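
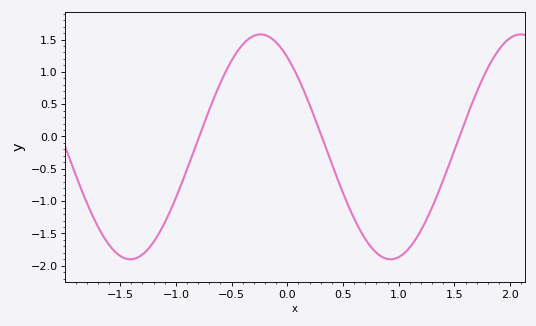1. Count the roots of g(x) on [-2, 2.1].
3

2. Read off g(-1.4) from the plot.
-1.9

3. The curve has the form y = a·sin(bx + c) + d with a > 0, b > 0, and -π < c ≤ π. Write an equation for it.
y = 1.74sin(2.69x + 2.22) - 0.16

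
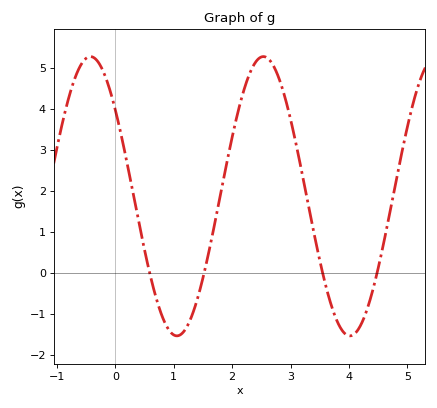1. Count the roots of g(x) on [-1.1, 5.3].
4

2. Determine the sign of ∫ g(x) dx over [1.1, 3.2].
positive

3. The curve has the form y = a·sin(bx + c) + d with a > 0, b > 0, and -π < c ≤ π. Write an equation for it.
y = 3.4sin(2.12x + 2.48) + 1.87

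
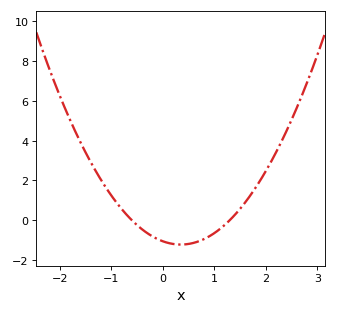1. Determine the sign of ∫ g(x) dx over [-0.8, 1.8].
negative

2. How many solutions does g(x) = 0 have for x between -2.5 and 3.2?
2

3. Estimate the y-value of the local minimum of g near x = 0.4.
-1.2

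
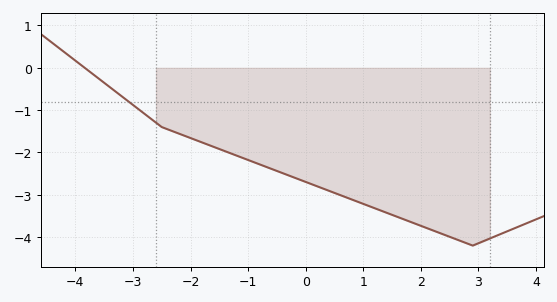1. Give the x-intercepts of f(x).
-3.84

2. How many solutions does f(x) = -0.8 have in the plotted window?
1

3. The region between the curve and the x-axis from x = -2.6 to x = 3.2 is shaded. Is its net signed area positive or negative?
negative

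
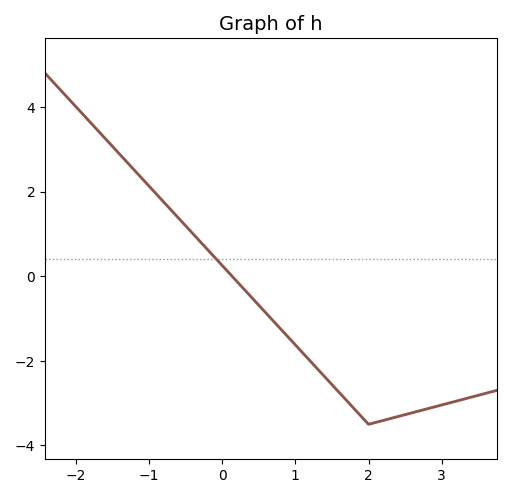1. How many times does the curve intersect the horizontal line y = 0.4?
1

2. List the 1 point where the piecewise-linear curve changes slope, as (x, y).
(2, -3.5)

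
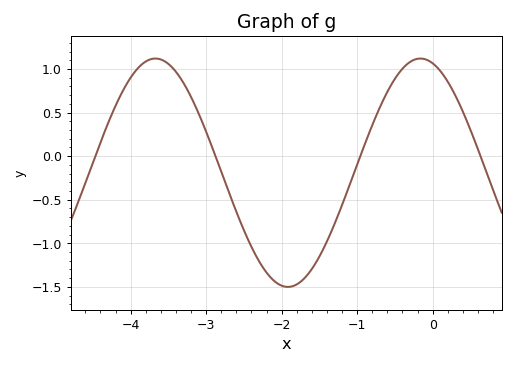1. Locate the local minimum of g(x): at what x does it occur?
-1.92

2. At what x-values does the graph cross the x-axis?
-4.47, -2.88, -0.958, 0.634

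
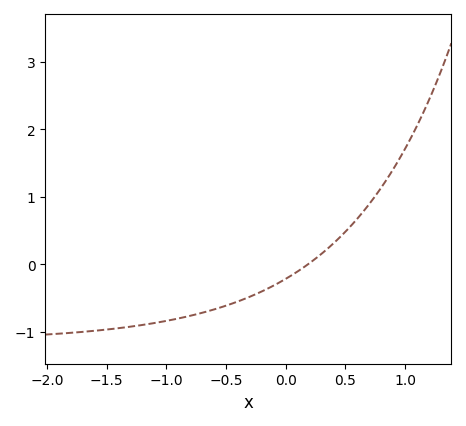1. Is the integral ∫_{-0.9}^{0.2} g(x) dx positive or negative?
negative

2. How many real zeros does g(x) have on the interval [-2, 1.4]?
1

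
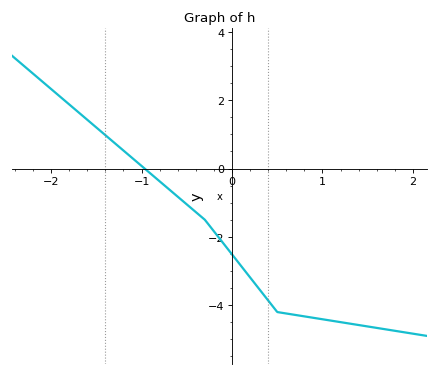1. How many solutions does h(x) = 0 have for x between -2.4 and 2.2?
1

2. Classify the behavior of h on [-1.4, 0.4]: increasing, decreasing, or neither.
decreasing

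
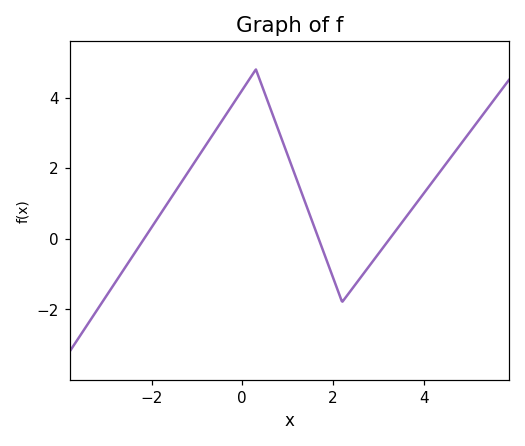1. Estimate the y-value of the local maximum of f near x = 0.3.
4.8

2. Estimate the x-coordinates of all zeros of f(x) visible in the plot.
-2.2, 1.6, 3.2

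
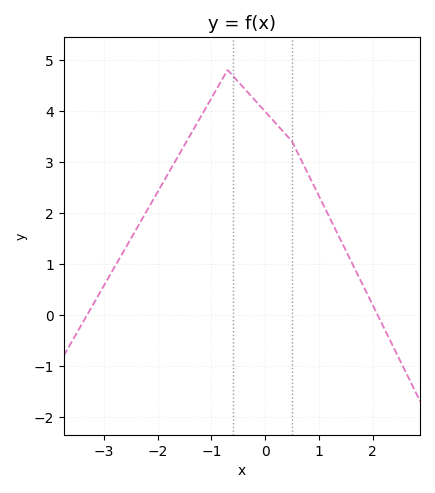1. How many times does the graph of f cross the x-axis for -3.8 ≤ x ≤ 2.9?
2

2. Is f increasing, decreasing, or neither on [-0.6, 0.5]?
decreasing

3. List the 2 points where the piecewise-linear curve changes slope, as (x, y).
(-0.7, 4.8); (0.5, 3.4)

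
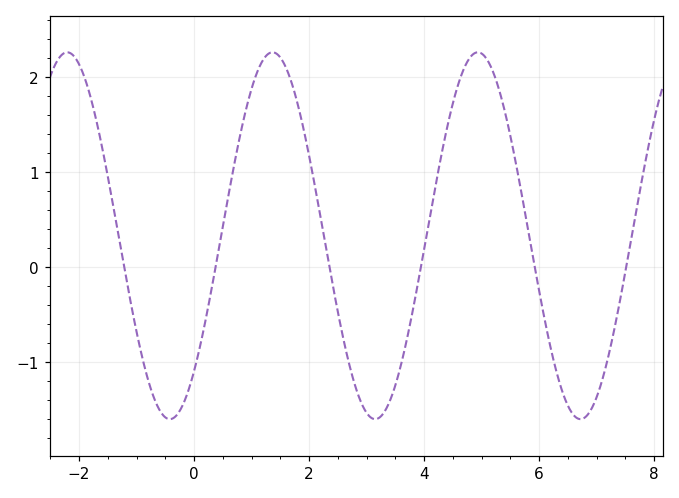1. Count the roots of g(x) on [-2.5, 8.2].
6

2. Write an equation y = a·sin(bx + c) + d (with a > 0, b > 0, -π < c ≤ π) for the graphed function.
y = 1.93sin(1.76x - 0.83) + 0.33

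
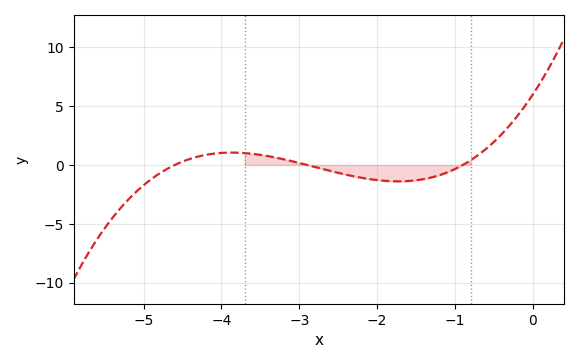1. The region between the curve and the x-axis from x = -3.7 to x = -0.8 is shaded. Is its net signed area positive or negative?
negative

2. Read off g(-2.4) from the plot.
-0.825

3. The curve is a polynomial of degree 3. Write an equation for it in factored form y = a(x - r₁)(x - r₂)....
y = 0.5(x + 4.6)(x + 2.9)(x + 0.9)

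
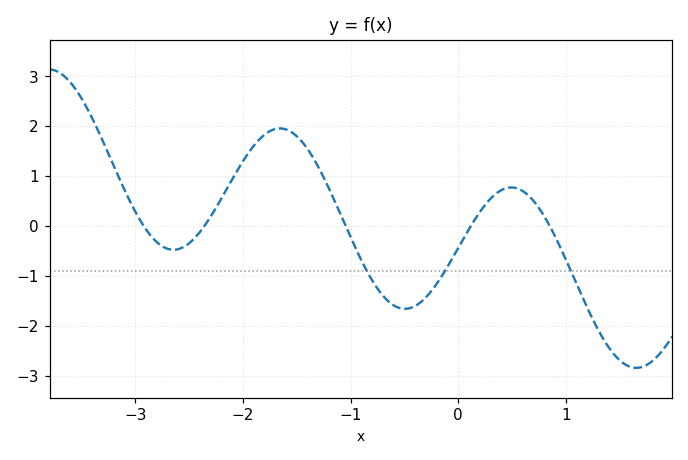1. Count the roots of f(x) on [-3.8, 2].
5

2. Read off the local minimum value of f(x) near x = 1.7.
-2.8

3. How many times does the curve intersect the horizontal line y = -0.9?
3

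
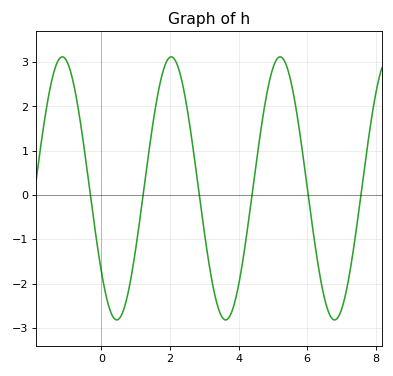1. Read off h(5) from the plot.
2.87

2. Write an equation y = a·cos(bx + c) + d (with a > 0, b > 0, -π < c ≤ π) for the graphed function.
y = 2.97cos(1.98x + 2.25) + 0.15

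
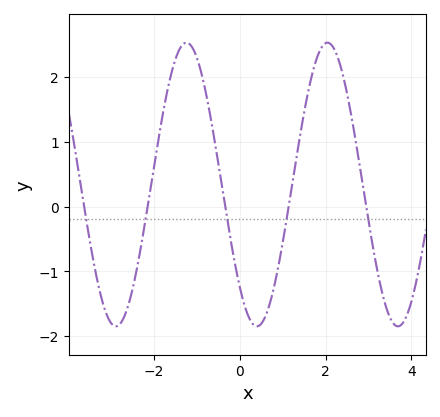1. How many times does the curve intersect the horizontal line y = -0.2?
5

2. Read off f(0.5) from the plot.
-1.81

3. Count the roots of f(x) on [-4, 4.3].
5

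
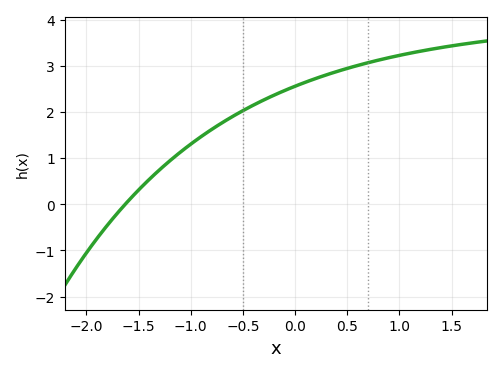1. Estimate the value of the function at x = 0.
2.56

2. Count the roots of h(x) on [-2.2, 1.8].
1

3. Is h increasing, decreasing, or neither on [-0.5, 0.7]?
increasing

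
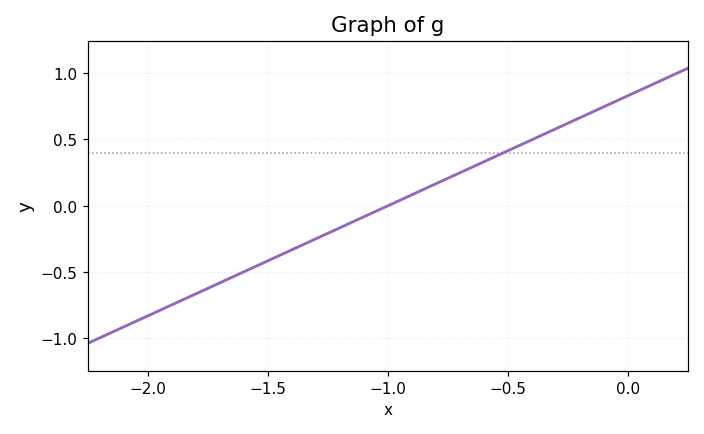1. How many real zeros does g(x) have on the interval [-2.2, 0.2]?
1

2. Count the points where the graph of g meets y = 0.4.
1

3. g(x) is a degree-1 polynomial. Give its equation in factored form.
y = 0.83(x + 1)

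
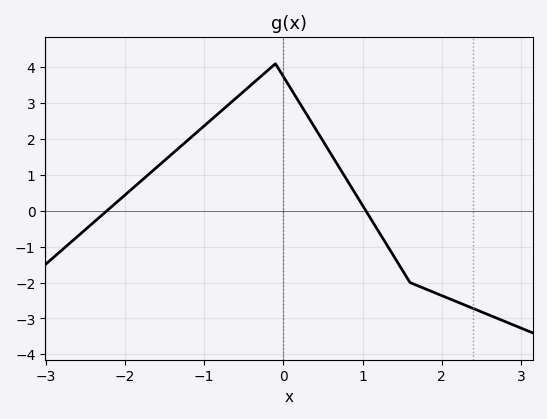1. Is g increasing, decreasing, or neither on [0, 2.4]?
decreasing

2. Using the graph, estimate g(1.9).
-2.27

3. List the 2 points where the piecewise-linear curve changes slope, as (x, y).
(-0.1, 4.1); (1.6, -2)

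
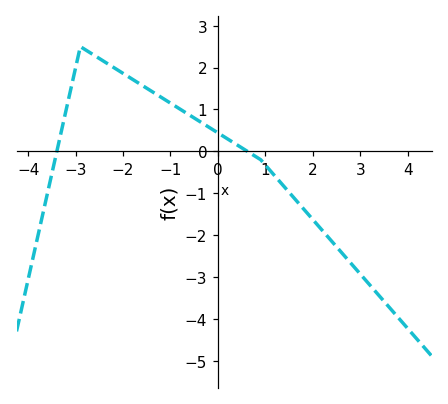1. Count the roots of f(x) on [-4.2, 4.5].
2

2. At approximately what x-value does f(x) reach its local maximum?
-2.9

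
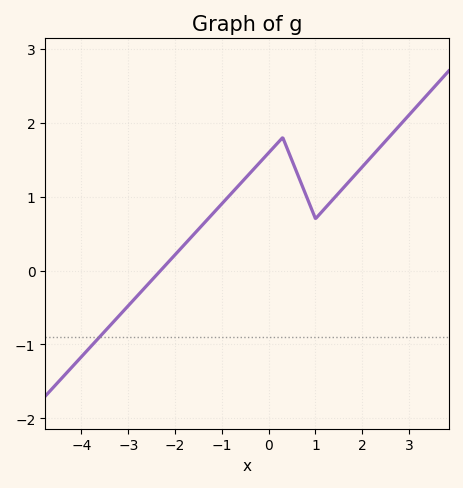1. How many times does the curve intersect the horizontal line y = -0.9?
1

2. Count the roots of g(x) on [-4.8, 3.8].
1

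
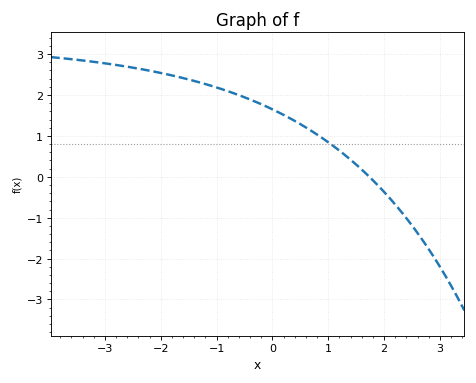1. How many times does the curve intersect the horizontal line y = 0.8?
1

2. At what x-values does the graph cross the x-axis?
1.74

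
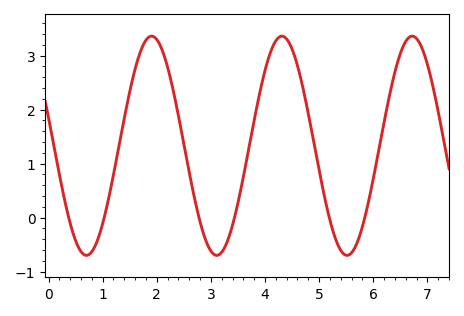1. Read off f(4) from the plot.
2.7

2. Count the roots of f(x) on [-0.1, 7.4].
6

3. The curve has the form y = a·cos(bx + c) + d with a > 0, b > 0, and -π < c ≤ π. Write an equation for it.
y = 2.03cos(2.6x + 1.3) + 1.33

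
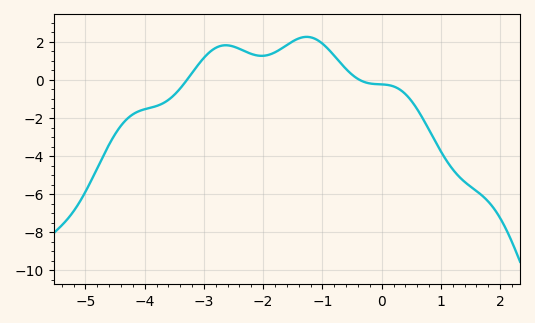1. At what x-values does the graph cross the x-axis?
-3.29, -0.371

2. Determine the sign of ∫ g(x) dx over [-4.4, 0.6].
positive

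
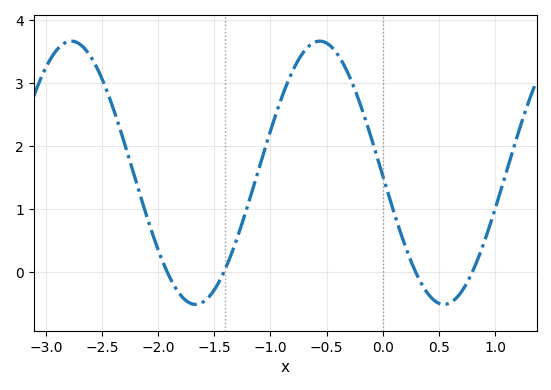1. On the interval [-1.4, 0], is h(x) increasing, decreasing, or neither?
neither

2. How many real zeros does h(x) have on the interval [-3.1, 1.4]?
4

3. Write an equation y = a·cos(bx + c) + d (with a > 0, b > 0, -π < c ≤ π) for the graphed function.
y = 2.09cos(2.8x + 1.6) + 1.58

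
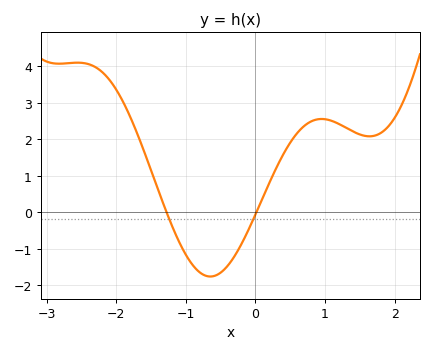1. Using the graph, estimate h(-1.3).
0.117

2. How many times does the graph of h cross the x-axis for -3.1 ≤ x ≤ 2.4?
2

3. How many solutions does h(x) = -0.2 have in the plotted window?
2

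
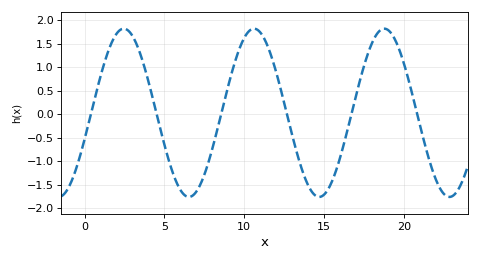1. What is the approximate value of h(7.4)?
-1.4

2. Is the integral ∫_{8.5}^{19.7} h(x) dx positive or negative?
positive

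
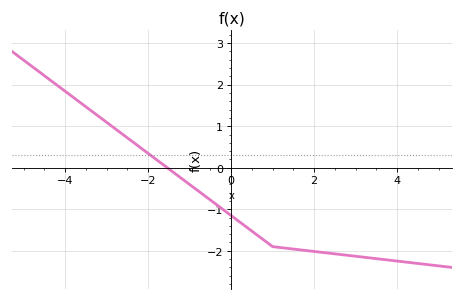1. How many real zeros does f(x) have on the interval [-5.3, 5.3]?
1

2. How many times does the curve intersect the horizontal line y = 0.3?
1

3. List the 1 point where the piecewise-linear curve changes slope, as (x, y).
(1, -1.9)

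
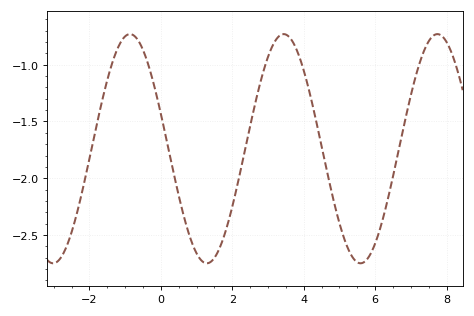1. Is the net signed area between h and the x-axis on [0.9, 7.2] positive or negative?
negative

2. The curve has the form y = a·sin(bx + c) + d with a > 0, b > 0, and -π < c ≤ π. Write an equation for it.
y = 1.01sin(1.5x + 2.8) - 1.74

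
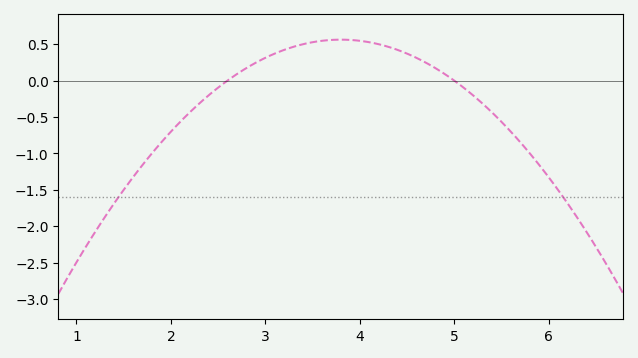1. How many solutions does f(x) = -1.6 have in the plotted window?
2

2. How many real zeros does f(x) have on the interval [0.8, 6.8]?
2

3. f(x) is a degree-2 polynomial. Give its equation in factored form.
y = -0.39(x - 2.6)(x - 5)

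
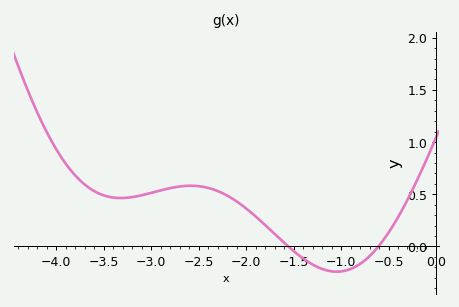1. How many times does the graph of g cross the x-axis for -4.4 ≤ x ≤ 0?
2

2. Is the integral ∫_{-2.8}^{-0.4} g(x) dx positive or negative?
positive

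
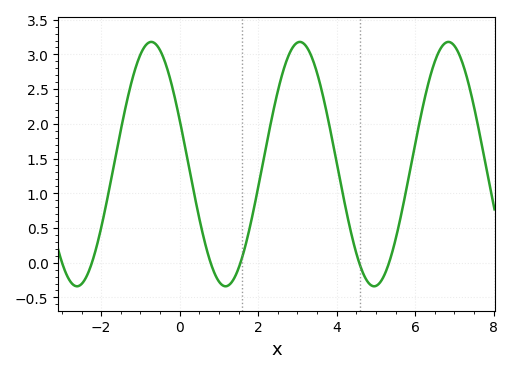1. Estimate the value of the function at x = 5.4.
0.1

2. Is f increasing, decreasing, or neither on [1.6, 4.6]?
neither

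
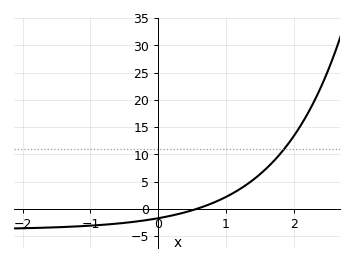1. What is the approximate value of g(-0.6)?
-2.5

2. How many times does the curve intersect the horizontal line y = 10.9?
1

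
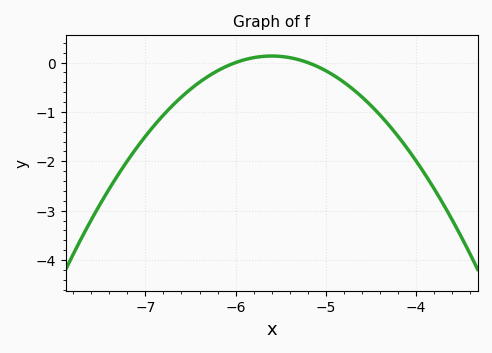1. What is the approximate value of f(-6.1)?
-0.1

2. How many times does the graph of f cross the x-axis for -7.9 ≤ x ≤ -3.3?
2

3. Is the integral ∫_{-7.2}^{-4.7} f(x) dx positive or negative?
negative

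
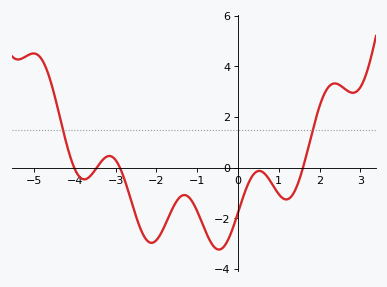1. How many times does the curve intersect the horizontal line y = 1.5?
2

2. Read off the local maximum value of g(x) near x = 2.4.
3.4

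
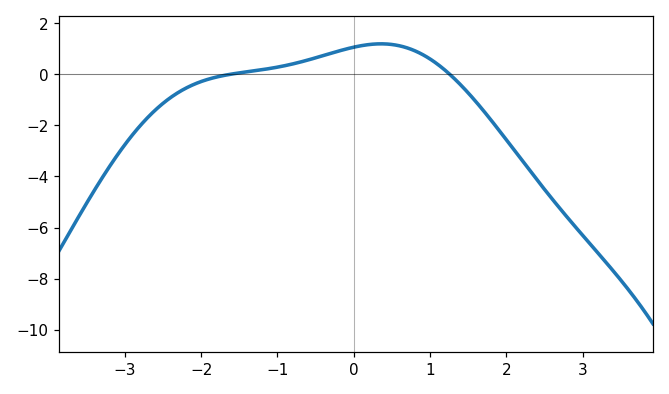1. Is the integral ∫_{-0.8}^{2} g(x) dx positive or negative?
positive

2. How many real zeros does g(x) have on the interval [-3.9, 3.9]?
2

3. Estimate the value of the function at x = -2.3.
-0.8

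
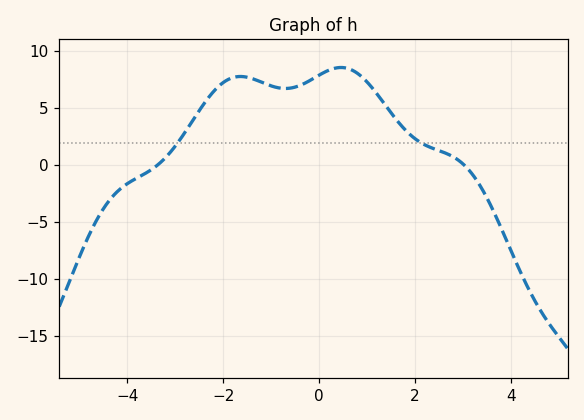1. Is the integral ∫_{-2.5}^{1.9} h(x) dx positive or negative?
positive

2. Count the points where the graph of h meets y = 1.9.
2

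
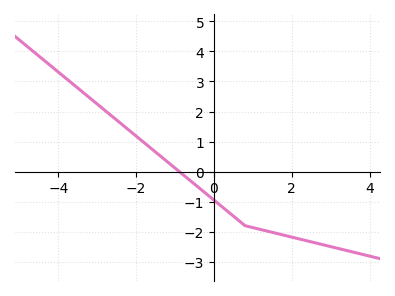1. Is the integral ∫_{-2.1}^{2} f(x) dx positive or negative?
negative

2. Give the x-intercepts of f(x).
-0.8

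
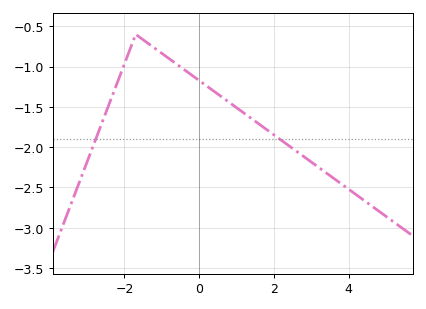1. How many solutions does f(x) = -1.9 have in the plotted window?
2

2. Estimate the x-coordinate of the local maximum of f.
-1.7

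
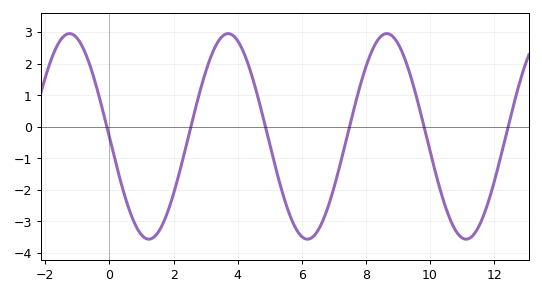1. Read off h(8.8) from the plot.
2.9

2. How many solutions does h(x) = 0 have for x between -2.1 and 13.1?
6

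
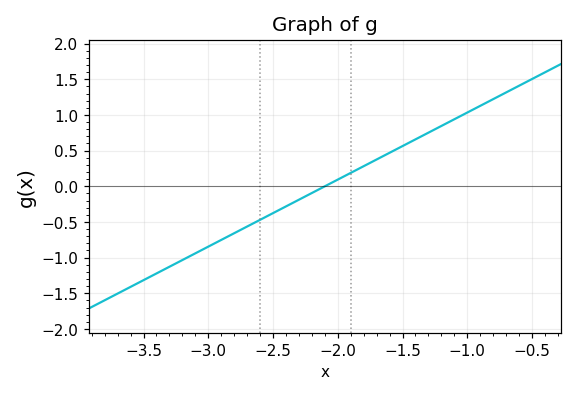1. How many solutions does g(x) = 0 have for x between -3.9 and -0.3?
1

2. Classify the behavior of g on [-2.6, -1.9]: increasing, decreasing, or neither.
increasing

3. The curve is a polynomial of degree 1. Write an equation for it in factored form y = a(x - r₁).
y = 0.94(x + 2.1)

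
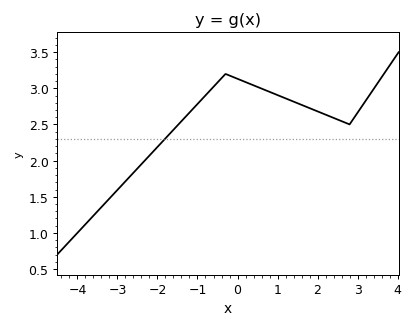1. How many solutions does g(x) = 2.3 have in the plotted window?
1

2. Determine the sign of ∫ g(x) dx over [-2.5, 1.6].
positive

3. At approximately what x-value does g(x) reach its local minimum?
2.8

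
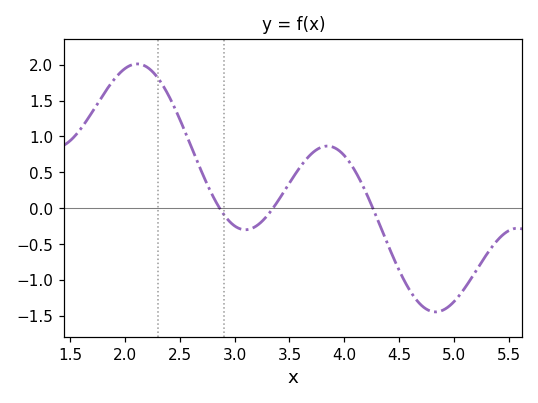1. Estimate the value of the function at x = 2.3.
1.81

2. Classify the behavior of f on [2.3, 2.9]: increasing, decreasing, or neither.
decreasing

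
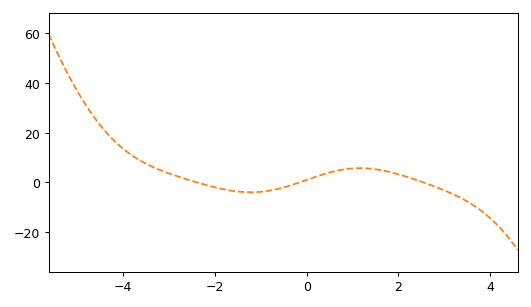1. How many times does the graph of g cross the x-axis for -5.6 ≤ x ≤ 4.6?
3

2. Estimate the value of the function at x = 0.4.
4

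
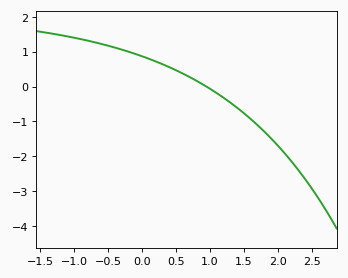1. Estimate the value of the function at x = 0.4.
0.559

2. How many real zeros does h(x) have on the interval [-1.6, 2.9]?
1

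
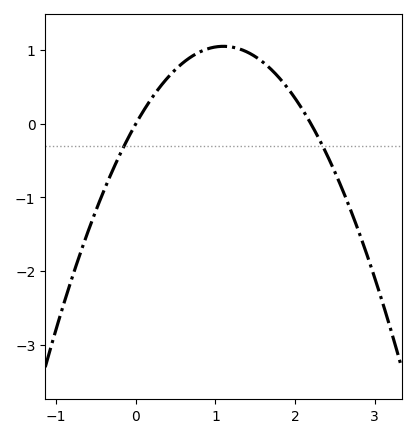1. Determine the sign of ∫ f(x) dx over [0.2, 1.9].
positive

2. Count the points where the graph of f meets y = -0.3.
2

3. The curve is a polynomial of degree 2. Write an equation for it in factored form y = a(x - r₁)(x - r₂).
y = -0.87(x - 0)(x - 2.2)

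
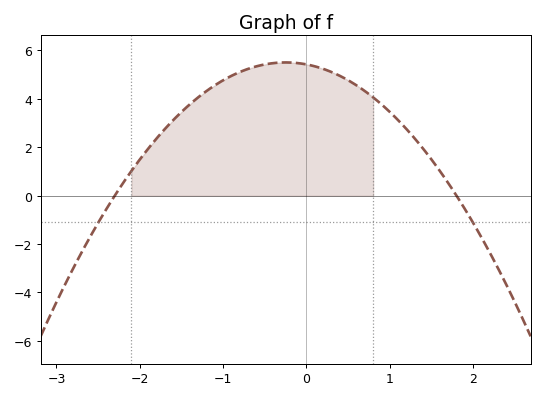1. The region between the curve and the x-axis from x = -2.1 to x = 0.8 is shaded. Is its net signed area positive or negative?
positive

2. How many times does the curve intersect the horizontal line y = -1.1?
2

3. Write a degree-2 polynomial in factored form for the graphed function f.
y = -1.31(x + 2.3)(x - 1.8)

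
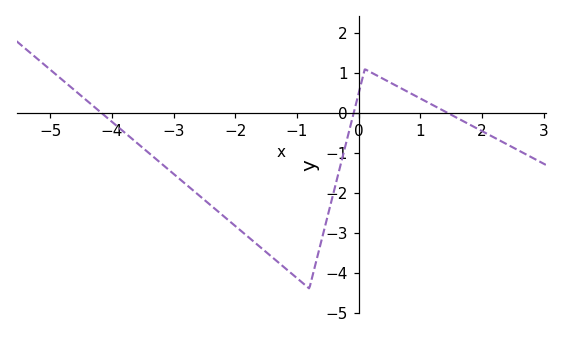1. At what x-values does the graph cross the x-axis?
-4.17, -0.08, 1.45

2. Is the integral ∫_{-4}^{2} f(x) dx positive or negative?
negative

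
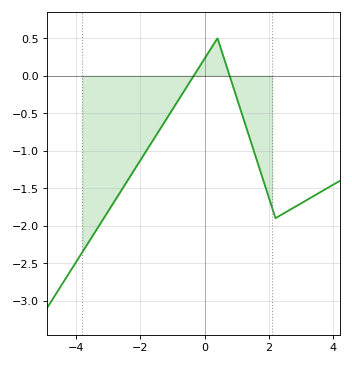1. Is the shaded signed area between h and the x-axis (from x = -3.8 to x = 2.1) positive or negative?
negative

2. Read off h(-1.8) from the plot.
-0.994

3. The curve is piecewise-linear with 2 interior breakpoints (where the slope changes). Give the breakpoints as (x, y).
(0.4, 0.5); (2.2, -1.9)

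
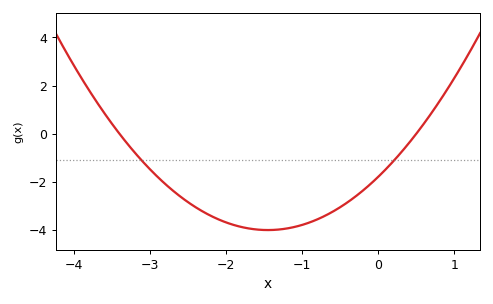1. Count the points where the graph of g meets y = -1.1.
2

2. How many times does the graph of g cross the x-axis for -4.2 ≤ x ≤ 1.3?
2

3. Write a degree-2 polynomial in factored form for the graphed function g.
y = 1.05(x + 3.4)(x - 0.5)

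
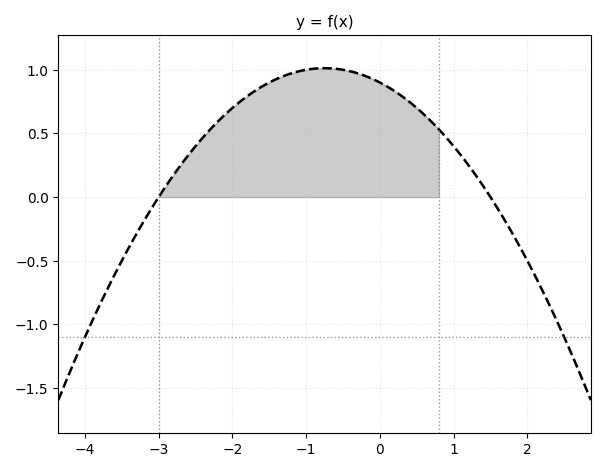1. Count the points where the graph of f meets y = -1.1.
2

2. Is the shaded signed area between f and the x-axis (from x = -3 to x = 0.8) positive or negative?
positive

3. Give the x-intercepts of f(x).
-3, 1.5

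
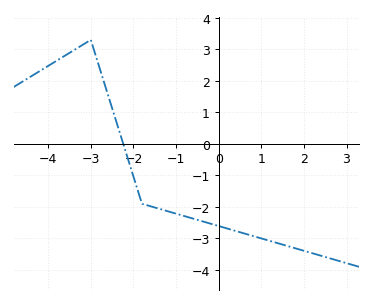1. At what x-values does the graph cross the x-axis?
-2.24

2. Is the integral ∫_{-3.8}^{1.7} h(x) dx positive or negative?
negative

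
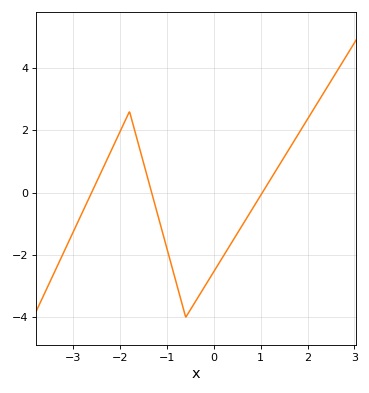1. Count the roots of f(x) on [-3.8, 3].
3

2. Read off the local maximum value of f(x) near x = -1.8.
2.6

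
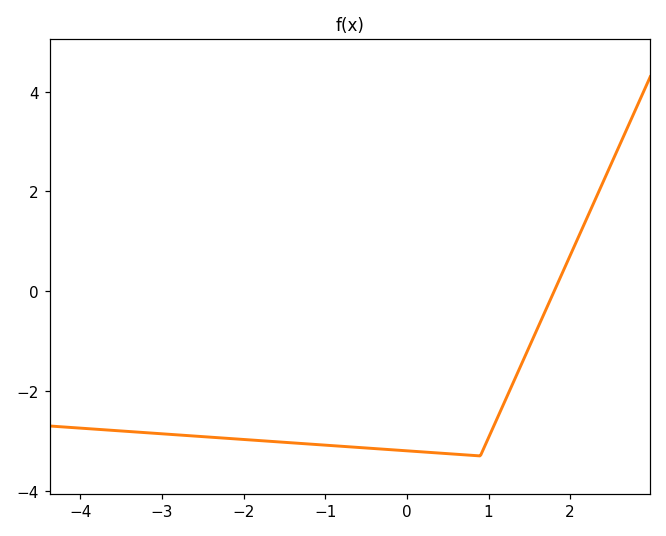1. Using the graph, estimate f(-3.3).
-2.8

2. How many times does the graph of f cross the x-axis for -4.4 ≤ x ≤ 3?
1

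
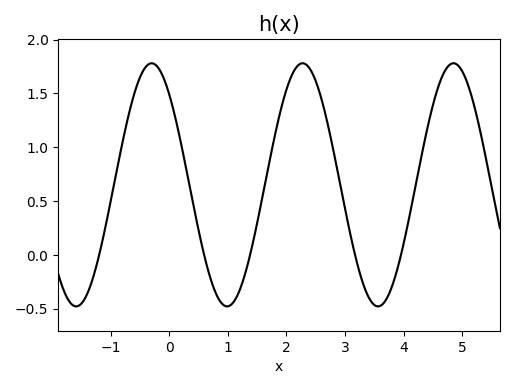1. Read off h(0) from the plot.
1.5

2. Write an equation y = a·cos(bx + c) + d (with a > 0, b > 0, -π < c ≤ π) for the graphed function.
y = 1.13cos(2.4x + 0.73) + 0.65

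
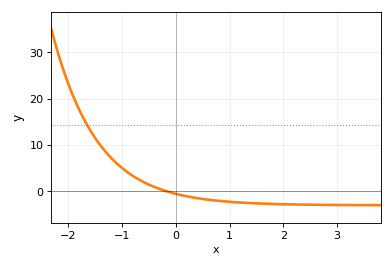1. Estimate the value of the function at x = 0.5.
-1.63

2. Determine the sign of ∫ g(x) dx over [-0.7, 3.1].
negative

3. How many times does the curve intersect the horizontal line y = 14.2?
1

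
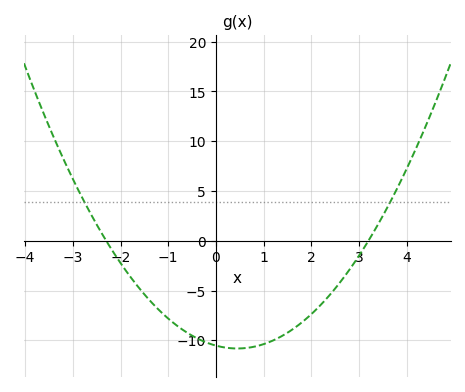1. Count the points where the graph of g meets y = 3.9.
2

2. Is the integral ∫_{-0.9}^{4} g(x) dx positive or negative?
negative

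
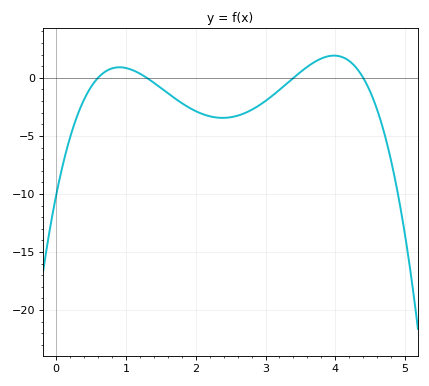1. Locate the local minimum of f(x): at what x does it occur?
2.38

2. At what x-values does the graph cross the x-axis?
0.6, 1.3, 3.4, 4.4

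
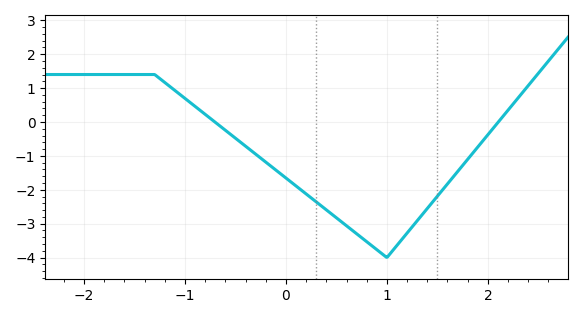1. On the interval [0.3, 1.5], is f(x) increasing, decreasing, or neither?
neither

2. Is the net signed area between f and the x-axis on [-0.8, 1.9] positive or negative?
negative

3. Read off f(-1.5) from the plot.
1.4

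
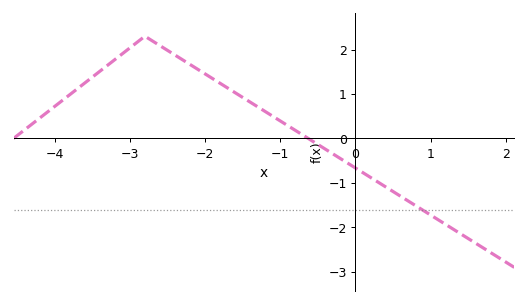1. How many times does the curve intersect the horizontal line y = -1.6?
1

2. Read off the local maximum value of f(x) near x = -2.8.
2.3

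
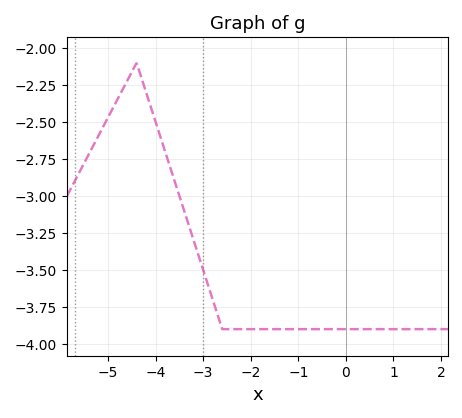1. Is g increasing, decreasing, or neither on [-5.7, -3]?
neither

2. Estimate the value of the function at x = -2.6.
-3.9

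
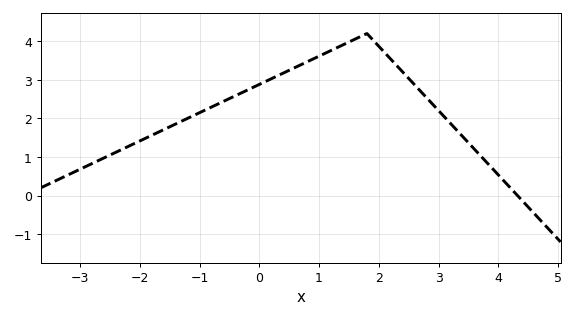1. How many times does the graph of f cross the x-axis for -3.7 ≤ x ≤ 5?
1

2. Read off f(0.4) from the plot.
3.2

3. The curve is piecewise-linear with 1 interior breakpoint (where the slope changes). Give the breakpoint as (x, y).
(1.8, 4.2)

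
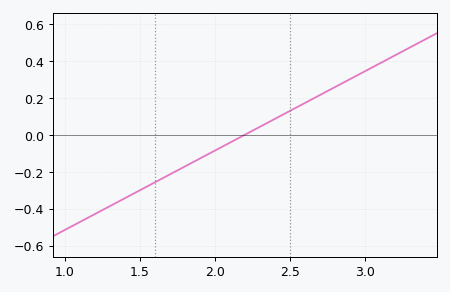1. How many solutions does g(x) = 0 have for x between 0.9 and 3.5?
1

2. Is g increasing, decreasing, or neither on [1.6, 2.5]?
increasing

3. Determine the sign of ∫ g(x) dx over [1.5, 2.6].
negative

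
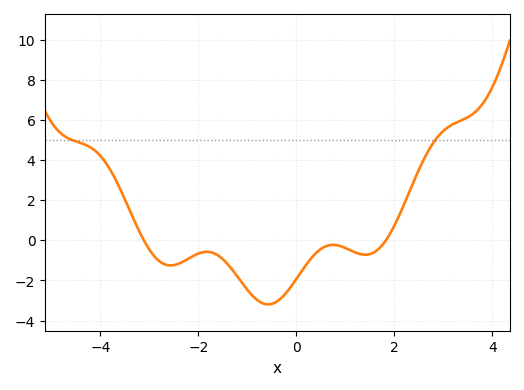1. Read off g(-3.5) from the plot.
2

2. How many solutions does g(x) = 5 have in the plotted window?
2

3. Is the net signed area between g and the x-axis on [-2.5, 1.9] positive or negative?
negative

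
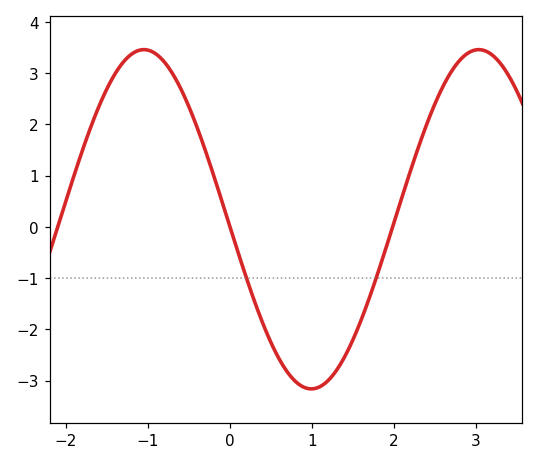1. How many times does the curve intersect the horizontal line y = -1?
2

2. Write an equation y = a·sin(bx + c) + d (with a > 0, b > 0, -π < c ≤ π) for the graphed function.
y = 3.31sin(1.54x - 3.1) + 0.15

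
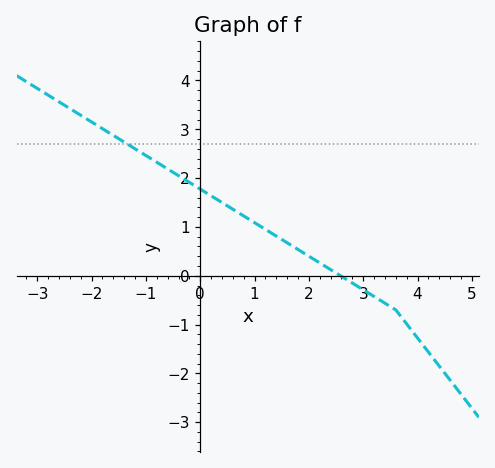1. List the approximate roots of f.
2.6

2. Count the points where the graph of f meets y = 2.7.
1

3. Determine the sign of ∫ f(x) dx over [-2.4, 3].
positive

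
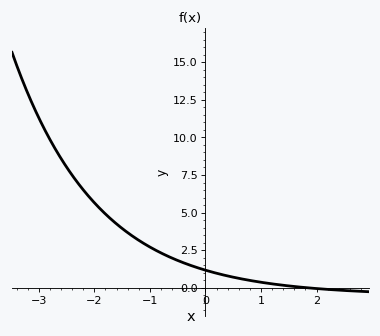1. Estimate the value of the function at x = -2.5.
8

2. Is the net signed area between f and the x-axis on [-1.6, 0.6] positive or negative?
positive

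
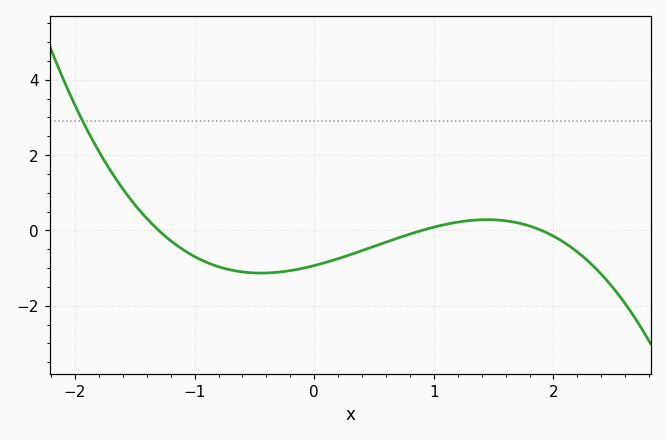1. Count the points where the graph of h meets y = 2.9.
1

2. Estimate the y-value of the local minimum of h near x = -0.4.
-1.2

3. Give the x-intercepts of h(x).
-1.3, 0.9, 1.9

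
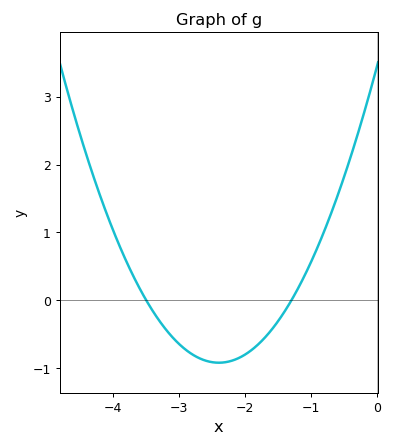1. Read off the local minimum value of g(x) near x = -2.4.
-0.92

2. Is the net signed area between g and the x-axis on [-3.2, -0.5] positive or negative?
negative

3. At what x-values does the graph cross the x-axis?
-3.5, -1.3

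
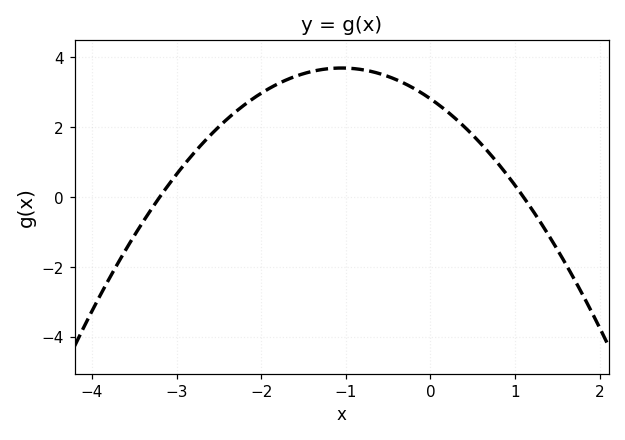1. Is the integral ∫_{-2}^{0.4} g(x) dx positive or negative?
positive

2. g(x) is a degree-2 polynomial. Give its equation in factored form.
y = -0.8(x + 3.2)(x - 1.1)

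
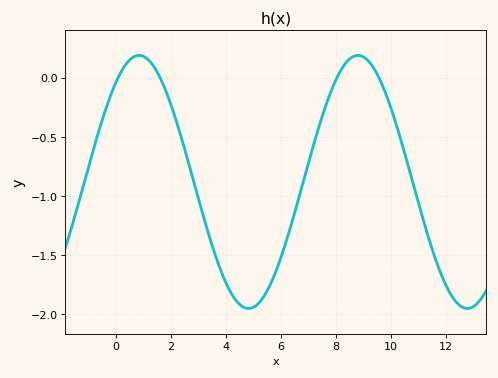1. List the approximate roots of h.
0.07, 1.6, 8.02, 9.55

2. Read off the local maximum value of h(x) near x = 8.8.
0.19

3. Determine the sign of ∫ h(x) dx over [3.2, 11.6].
negative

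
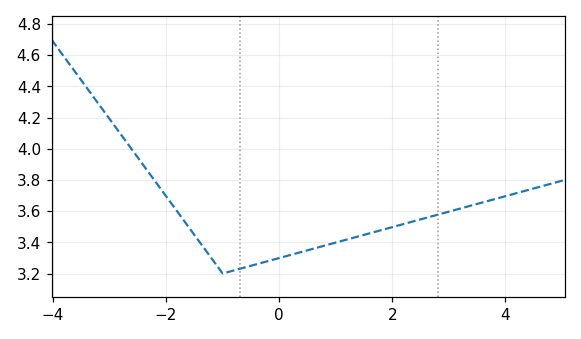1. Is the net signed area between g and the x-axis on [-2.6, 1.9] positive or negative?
positive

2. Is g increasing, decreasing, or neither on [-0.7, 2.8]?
increasing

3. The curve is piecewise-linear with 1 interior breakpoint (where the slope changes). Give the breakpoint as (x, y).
(-1, 3.2)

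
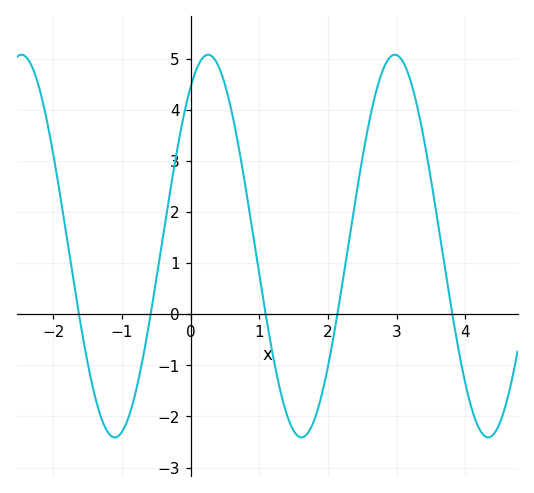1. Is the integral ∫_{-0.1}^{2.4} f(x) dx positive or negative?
positive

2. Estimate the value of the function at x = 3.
5.08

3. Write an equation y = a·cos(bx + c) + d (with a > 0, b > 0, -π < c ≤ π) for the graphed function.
y = 3.75cos(2.31x - 0.59) + 1.34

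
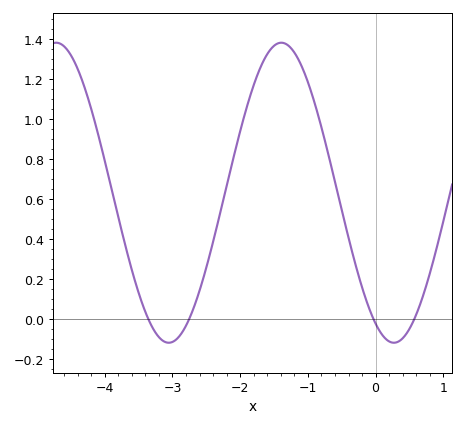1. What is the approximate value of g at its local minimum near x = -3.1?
-0.12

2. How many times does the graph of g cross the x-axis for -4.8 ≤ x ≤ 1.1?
4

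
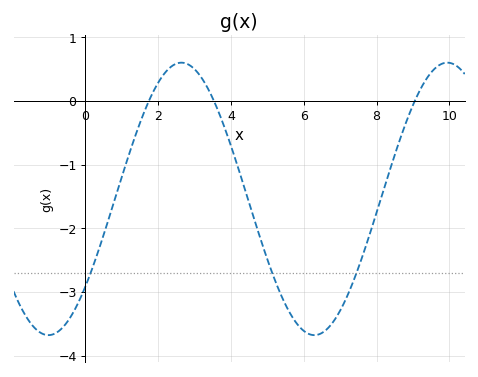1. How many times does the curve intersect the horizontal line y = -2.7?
3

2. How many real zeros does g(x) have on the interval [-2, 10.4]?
3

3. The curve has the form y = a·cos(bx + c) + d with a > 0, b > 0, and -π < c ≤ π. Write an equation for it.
y = 2.14cos(0.86x - 2.27) - 1.54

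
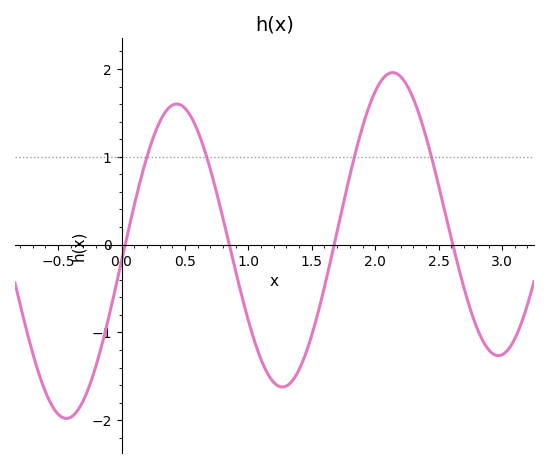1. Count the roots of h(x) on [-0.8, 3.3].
4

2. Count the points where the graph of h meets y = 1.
4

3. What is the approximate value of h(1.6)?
-0.482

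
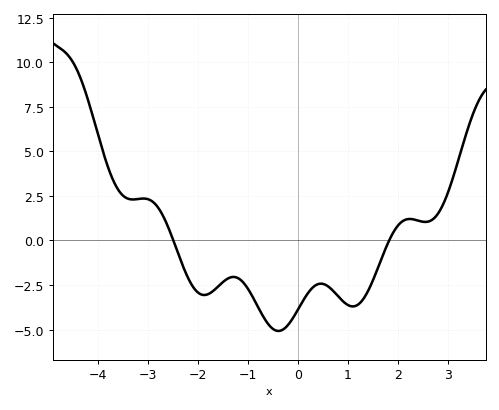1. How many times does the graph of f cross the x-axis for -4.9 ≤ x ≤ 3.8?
2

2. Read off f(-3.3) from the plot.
2.3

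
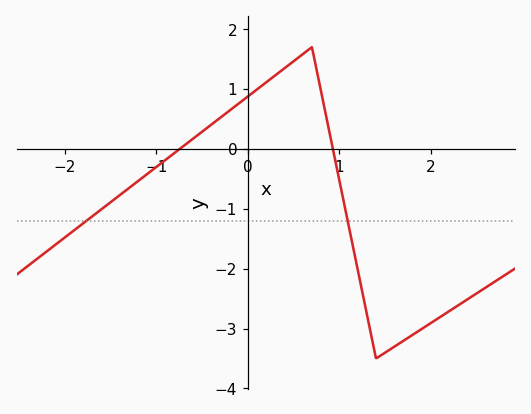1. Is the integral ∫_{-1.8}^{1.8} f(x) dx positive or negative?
negative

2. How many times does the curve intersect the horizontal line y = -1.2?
2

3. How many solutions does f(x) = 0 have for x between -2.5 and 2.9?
2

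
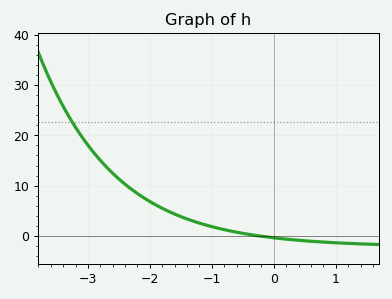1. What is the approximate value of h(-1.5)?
3.84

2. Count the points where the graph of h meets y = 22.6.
1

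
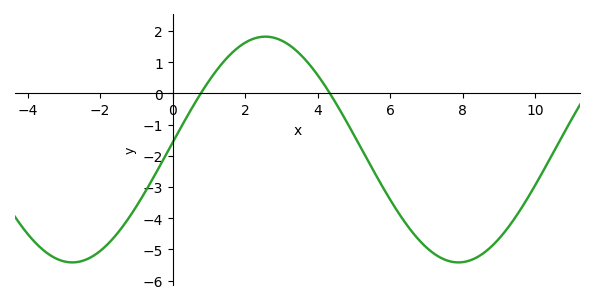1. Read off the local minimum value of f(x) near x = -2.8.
-5.4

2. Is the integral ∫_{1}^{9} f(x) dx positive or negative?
negative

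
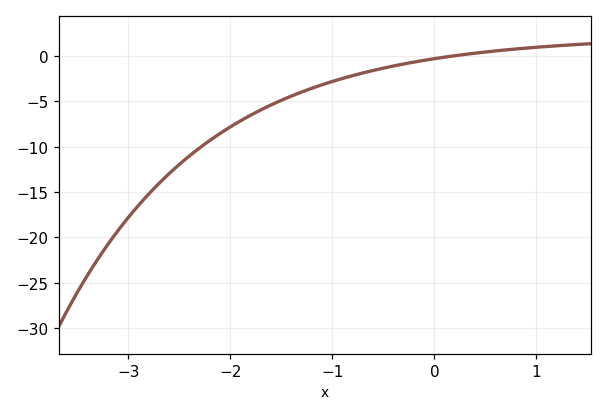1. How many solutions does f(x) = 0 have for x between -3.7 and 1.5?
1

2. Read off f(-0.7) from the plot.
-2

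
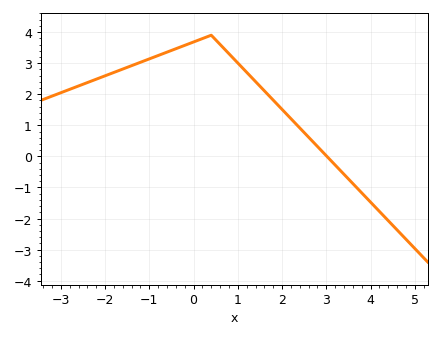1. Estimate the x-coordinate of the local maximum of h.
0.4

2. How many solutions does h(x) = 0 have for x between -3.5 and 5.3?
1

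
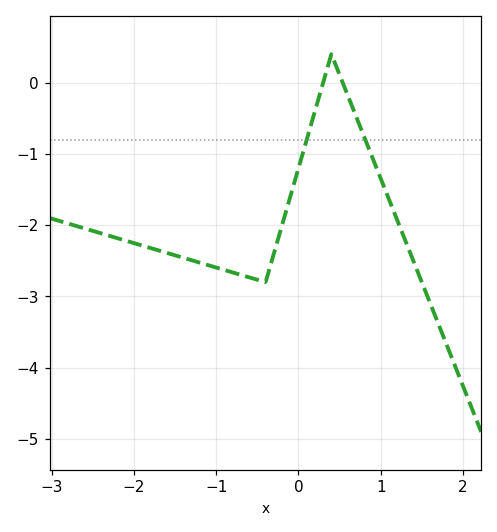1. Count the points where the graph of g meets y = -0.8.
2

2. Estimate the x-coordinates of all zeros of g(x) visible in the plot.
0.3, 0.5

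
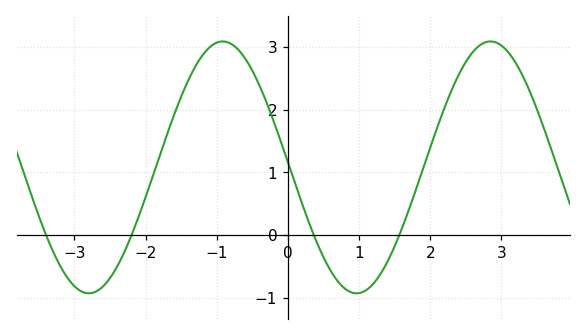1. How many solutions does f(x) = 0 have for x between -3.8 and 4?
4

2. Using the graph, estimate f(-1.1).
3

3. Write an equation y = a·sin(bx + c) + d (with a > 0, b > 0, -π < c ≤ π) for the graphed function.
y = 2.01sin(1.7x + 3.1) + 1.08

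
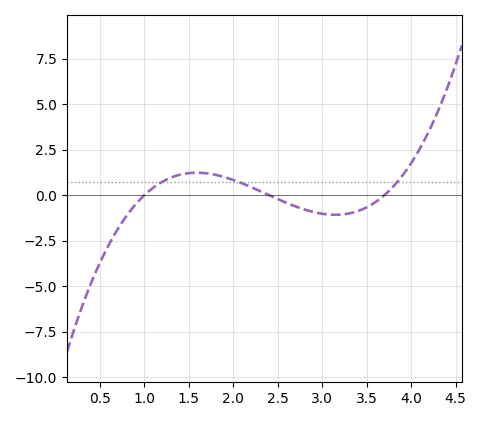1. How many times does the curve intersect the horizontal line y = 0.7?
3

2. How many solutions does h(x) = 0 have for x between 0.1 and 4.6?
3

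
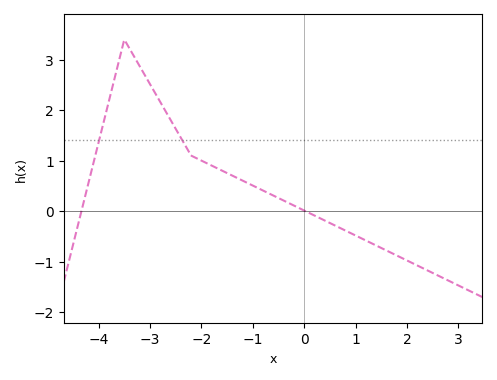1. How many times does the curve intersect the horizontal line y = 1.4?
2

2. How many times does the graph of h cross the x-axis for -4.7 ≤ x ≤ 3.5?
2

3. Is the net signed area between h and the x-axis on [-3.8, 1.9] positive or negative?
positive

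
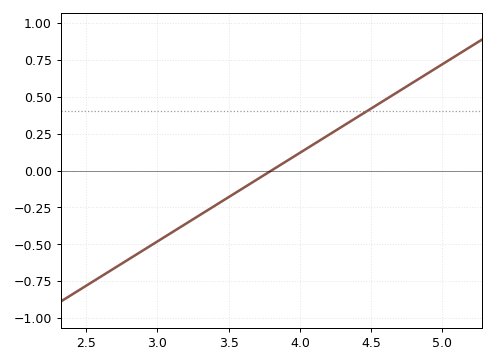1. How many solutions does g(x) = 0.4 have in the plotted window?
1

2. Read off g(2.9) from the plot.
-0.55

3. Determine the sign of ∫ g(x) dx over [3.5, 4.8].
positive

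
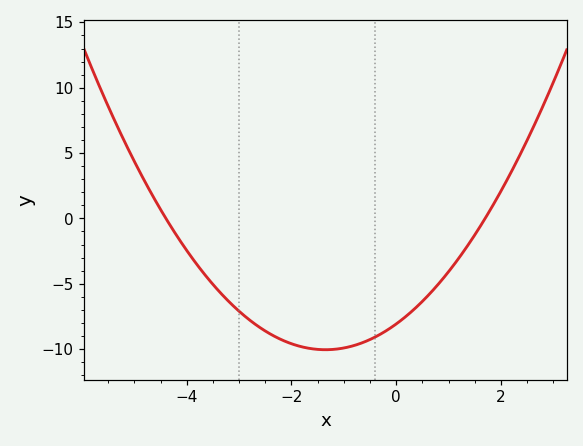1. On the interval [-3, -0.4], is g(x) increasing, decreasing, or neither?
neither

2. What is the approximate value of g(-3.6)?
-4.5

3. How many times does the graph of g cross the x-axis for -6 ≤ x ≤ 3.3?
2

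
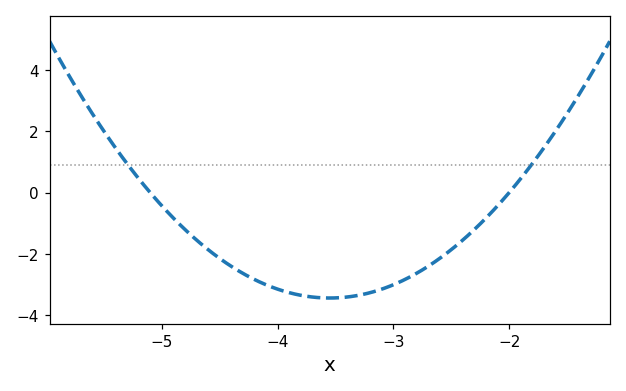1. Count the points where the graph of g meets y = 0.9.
2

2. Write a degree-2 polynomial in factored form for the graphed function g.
y = 1.43(x + 5.1)(x + 2)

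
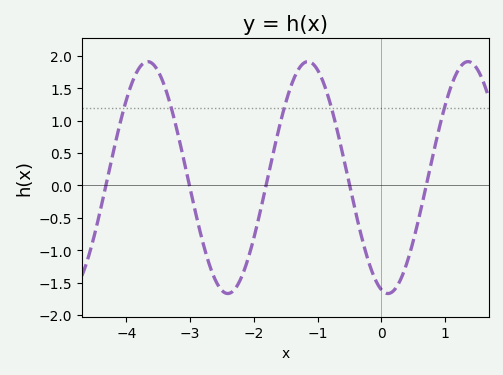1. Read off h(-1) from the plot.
1.8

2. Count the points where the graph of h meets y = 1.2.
5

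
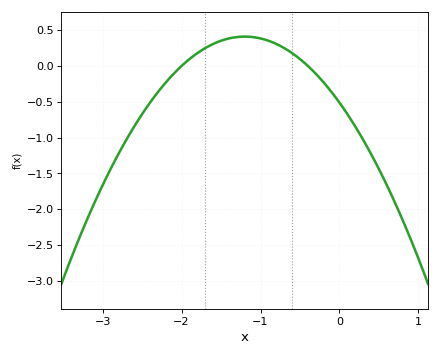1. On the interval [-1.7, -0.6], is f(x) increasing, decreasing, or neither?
neither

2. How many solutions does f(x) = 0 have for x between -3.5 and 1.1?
2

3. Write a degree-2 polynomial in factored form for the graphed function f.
y = -0.64(x + 2)(x + 0.4)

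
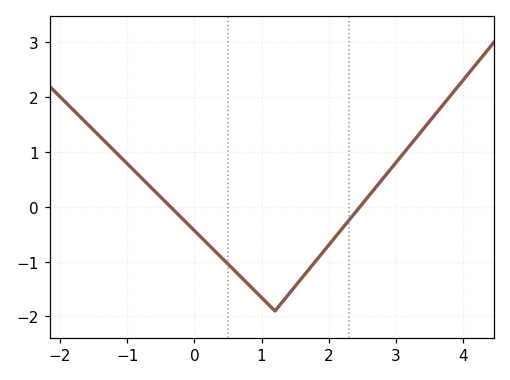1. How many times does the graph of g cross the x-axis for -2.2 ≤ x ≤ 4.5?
2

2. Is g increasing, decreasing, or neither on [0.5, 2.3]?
neither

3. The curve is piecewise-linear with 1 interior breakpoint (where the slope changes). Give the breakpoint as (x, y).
(1.2, -1.9)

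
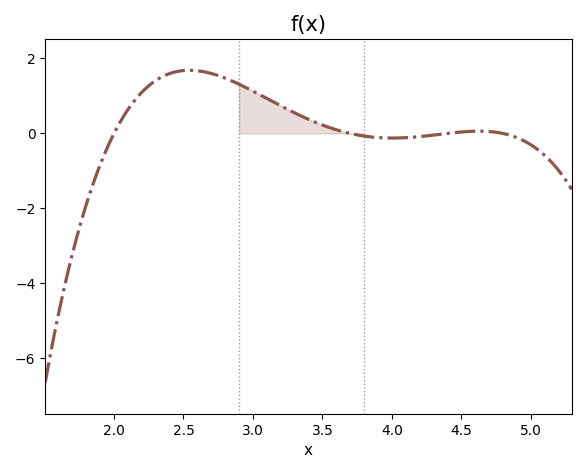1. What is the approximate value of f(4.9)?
-0.2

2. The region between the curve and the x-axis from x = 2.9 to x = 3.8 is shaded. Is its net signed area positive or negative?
positive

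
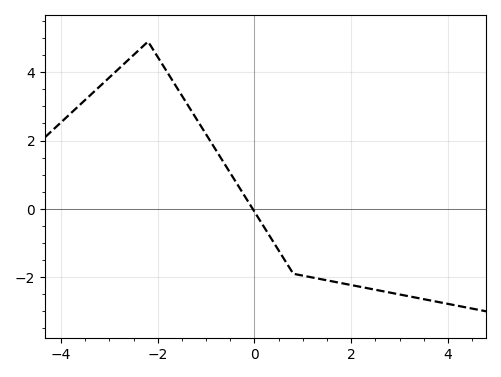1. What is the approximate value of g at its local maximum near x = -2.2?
4.9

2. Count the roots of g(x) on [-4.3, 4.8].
1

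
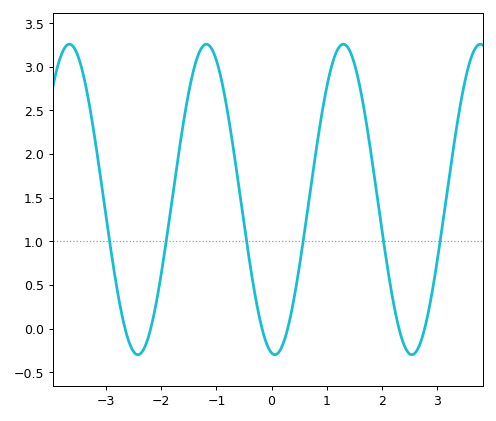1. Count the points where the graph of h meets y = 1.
6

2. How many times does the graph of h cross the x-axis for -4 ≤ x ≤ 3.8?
6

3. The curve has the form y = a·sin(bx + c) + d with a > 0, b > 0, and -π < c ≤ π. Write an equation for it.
y = 1.78sin(2.53x - 1.72) + 1.48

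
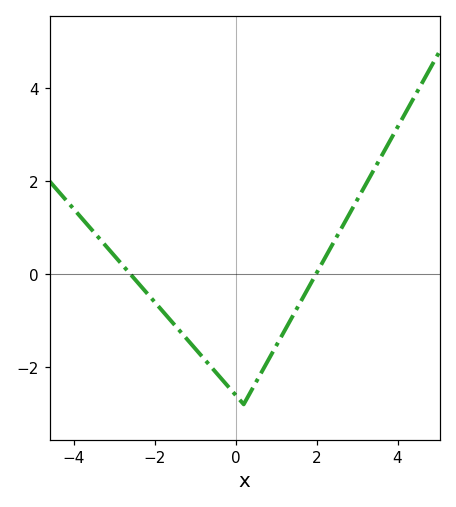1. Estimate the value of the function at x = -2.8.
0.204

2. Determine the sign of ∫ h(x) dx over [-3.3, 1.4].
negative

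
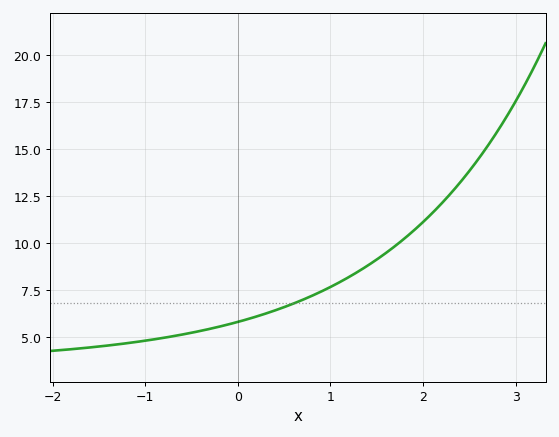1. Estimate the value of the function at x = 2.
11.2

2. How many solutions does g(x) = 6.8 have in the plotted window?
1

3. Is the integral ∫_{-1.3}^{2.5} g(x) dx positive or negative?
positive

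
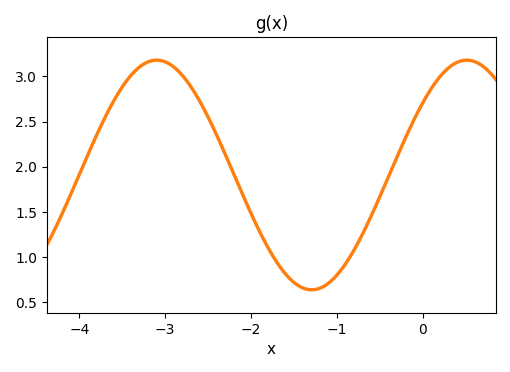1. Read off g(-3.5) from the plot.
2.9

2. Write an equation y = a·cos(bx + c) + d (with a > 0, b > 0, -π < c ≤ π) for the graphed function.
y = 1.27cos(1.7x - 0.89) + 1.91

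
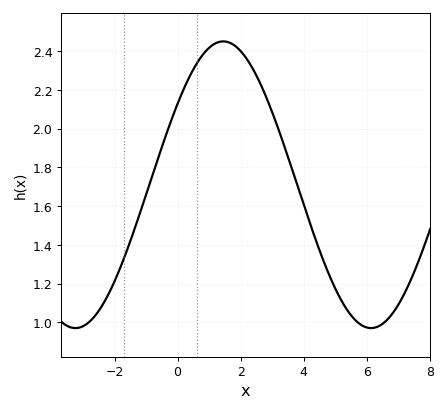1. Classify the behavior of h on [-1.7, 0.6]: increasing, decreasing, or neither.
increasing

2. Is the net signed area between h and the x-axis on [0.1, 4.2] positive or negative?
positive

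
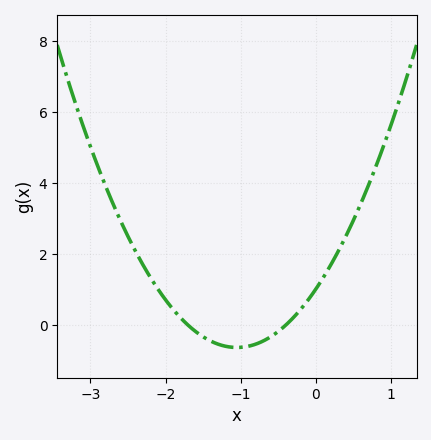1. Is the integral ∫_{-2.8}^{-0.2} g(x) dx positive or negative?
positive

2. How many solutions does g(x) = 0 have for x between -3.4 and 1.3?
2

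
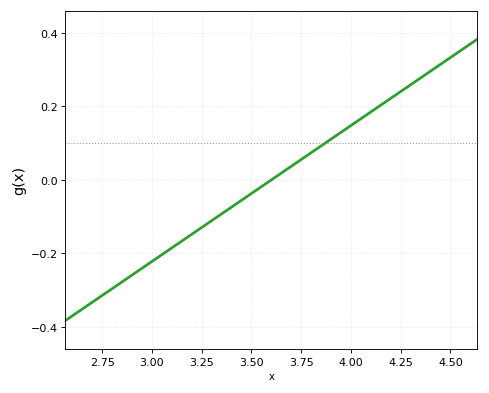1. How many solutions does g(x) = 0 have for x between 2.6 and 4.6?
1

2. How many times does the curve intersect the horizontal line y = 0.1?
1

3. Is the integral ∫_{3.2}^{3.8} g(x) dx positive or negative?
negative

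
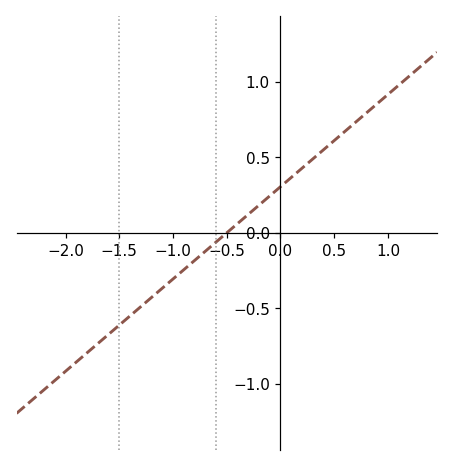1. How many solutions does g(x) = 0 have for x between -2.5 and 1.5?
1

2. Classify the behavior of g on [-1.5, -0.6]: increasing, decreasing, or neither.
increasing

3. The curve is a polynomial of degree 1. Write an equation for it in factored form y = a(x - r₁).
y = 0.61(x + 0.5)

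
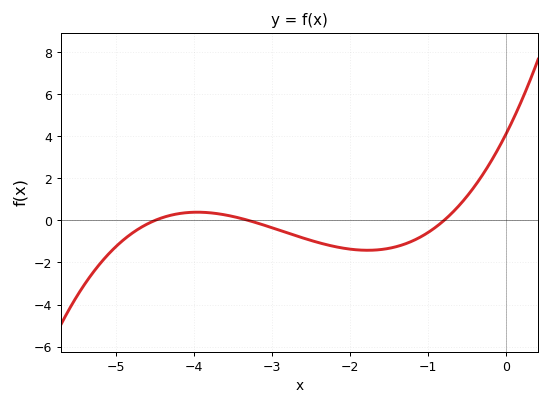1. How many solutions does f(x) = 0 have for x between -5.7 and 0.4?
3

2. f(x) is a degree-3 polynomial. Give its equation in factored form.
y = 0.35(x + 4.5)(x + 3.3)(x + 0.8)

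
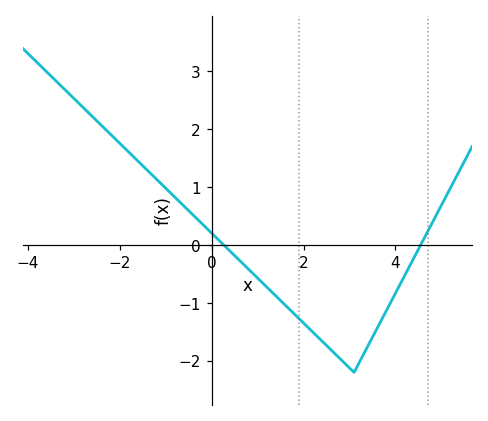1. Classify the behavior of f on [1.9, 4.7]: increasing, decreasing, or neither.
neither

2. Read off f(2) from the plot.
-1.35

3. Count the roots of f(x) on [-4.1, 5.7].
2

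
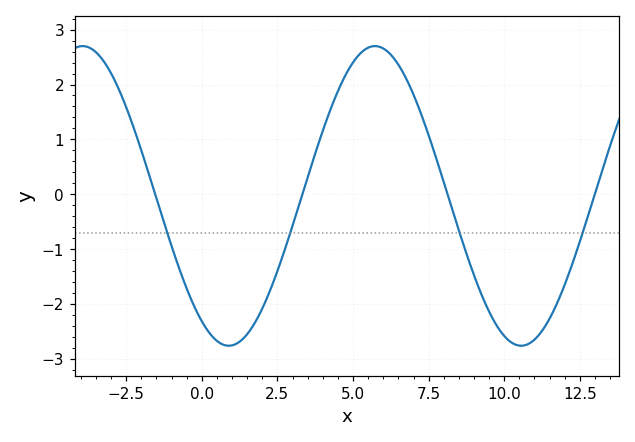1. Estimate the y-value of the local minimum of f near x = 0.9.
-2.76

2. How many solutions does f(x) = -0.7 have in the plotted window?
4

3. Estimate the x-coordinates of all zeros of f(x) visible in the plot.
-1.54, 3.33, 8.13, 13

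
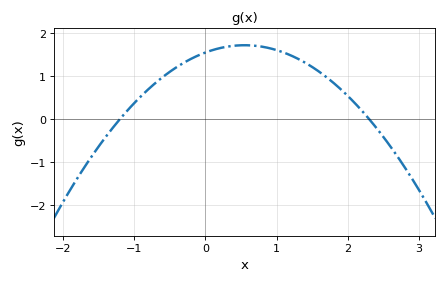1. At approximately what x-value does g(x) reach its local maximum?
0.5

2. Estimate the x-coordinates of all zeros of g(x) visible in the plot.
-1.2, 2.3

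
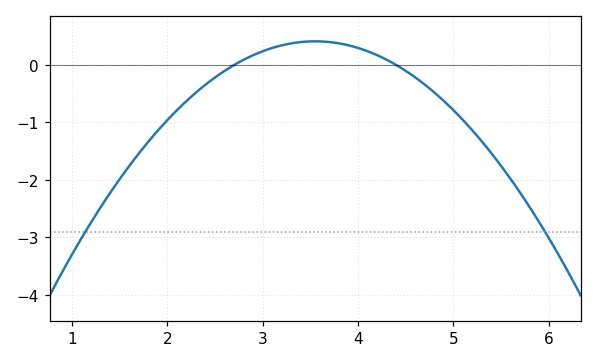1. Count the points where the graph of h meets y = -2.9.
2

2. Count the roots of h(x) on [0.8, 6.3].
2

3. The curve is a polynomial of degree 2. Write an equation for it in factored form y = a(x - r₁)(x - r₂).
y = -0.57(x - 2.7)(x - 4.4)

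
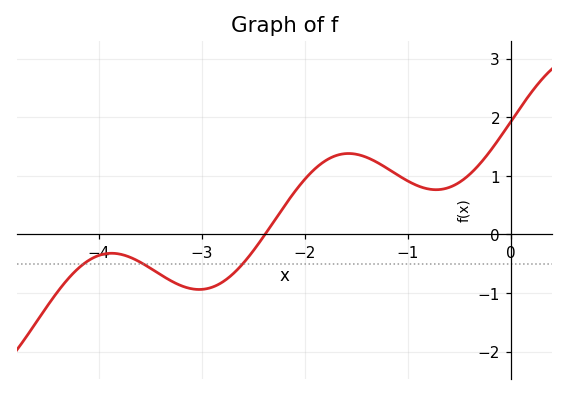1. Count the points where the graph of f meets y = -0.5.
3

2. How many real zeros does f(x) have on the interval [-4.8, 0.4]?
1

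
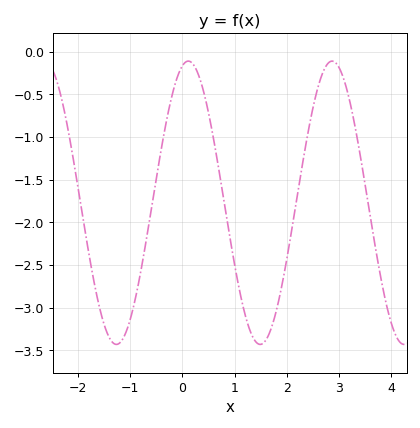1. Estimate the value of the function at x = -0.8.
-2.6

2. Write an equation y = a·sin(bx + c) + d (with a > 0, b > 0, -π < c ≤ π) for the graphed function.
y = 1.66sin(2.3x + 1.3) - 1.77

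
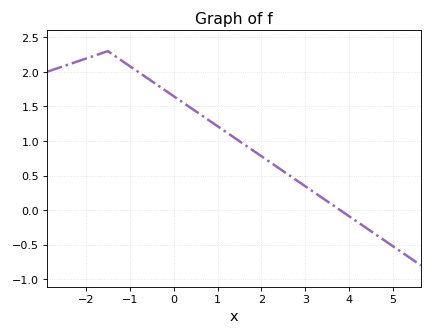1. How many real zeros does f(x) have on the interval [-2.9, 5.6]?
1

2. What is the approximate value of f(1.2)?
1.13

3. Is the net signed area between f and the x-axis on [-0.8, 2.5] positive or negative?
positive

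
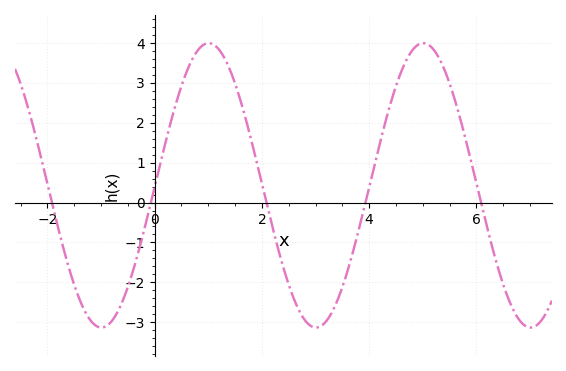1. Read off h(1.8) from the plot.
1.6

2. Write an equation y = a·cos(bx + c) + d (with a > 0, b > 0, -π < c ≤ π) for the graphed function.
y = 3.56cos(1.6x - 1.6) + 0.43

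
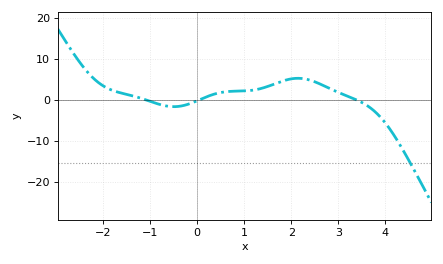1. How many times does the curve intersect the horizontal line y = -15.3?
1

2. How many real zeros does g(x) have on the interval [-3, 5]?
3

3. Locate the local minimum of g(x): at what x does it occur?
-0.496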